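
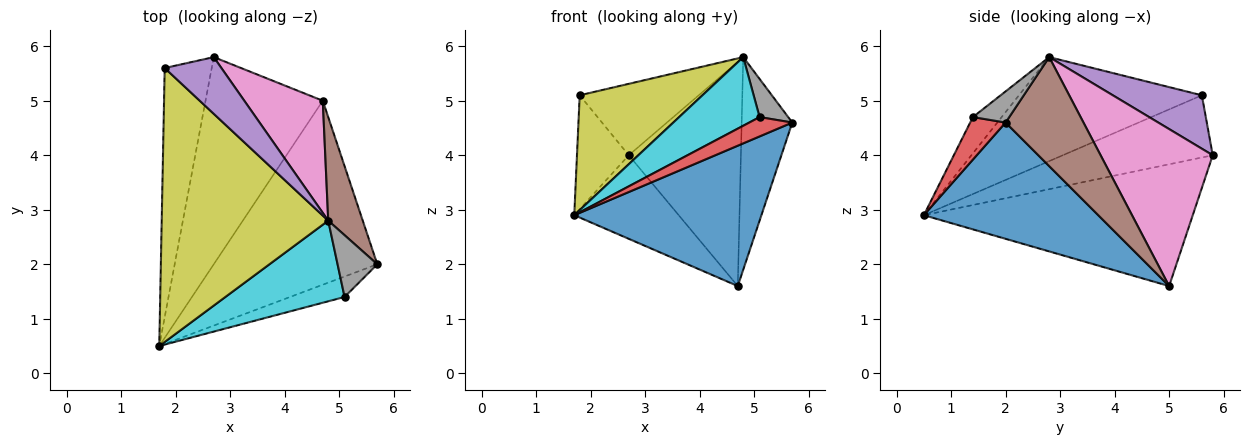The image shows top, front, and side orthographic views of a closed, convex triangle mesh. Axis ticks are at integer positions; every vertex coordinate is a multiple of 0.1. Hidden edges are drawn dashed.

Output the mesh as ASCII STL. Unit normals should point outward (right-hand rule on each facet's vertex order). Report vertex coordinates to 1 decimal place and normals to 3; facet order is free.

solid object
 facet normal 0.492 -0.528 -0.692
  outer loop
   vertex 4.7 5.0 1.6
   vertex 5.7 2.0 4.6
   vertex 1.7 0.5 2.9
  endloop
 endfacet
 facet normal -0.694 0.270 -0.668
  outer loop
   vertex 4.7 5.0 1.6
   vertex 1.7 0.5 2.9
   vertex 2.7 5.8 4.0
  endloop
 endfacet
 facet normal -0.769 0.266 -0.581
  outer loop
   vertex 1.8 5.6 5.1
   vertex 2.7 5.8 4.0
   vertex 1.7 0.5 2.9
  endloop
 endfacet
 facet normal 0.493 -0.598 -0.632
  outer loop
   vertex 5.1 1.4 4.7
   vertex 1.7 0.5 2.9
   vertex 5.7 2.0 4.6
  endloop
 endfacet
 facet normal 0.506 0.676 0.536
  outer loop
   vertex 4.8 2.8 5.8
   vertex 2.7 5.8 4.0
   vertex 1.8 5.6 5.1
  endloop
 endfacet
 facet normal 0.810 0.527 0.257
  outer loop
   vertex 4.8 2.8 5.8
   vertex 5.7 2.0 4.6
   vertex 4.7 5.0 1.6
  endloop
 endfacet
 facet normal 0.667 0.667 0.333
  outer loop
   vertex 4.8 2.8 5.8
   vertex 4.7 5.0 1.6
   vertex 2.7 5.8 4.0
  endloop
 endfacet
 facet normal 0.555 -0.437 0.708
  outer loop
   vertex 4.8 2.8 5.8
   vertex 5.1 1.4 4.7
   vertex 5.7 2.0 4.6
  endloop
 endfacet
 facet normal -0.499 -0.335 0.799
  outer loop
   vertex 4.8 2.8 5.8
   vertex 1.8 5.6 5.1
   vertex 1.7 0.5 2.9
  endloop
 endfacet
 facet normal -0.226 -0.631 0.742
  outer loop
   vertex 4.8 2.8 5.8
   vertex 1.7 0.5 2.9
   vertex 5.1 1.4 4.7
  endloop
 endfacet
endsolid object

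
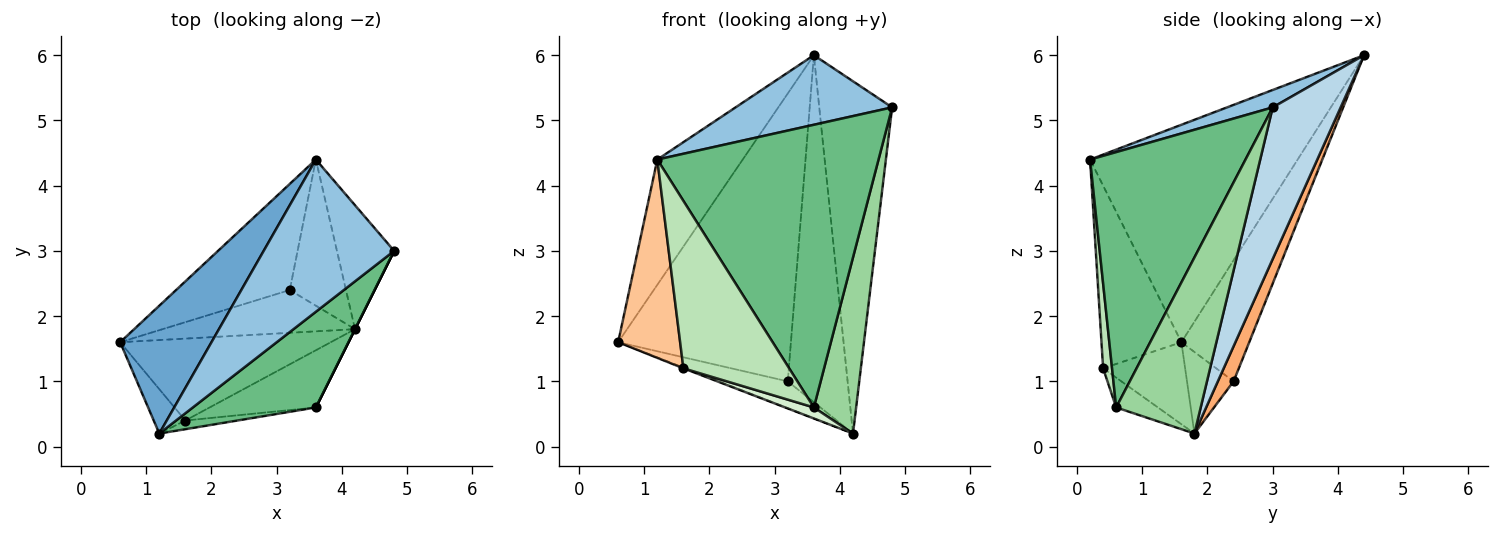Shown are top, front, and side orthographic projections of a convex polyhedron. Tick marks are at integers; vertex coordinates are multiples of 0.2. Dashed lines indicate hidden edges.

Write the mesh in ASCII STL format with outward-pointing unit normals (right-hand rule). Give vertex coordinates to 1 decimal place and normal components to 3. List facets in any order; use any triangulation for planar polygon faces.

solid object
 facet normal -0.862 0.355 0.362
  outer loop
   vertex 1.2 0.2 4.4
   vertex 3.6 4.4 6.0
   vertex 0.6 1.6 1.6
  endloop
 endfacet
 facet normal 0.120 -0.413 0.903
  outer loop
   vertex 1.2 0.2 4.4
   vertex 4.8 3.0 5.2
   vertex 3.6 4.4 6.0
  endloop
 endfacet
 facet normal 0.660 0.708 -0.249
  outer loop
   vertex 4.2 1.8 0.2
   vertex 3.6 4.4 6.0
   vertex 4.8 3.0 5.2
  endloop
 endfacet
 facet normal -0.346 0.880 -0.325
  outer loop
   vertex 3.2 2.4 1.0
   vertex 0.6 1.6 1.6
   vertex 3.6 4.4 6.0
  endloop
 endfacet
 facet normal -0.338 0.500 -0.797
  outer loop
   vertex 3.2 2.4 1.0
   vertex 4.2 1.8 0.2
   vertex 0.6 1.6 1.6
  endloop
 endfacet
 facet normal 0.236 0.896 -0.377
  outer loop
   vertex 3.2 2.4 1.0
   vertex 3.6 4.4 6.0
   vertex 4.2 1.8 0.2
  endloop
 endfacet
 facet normal -0.783 -0.607 -0.136
  outer loop
   vertex 1.6 0.4 1.2
   vertex 1.2 0.2 4.4
   vertex 0.6 1.6 1.6
  endloop
 endfacet
 facet normal -0.363 0.008 -0.932
  outer loop
   vertex 1.6 0.4 1.2
   vertex 0.6 1.6 1.6
   vertex 4.2 1.8 0.2
  endloop
 endfacet
 facet normal 0.554 -0.789 0.267
  outer loop
   vertex 3.6 0.6 0.6
   vertex 4.8 3.0 5.2
   vertex 1.2 0.2 4.4
  endloop
 endfacet
 facet normal 0.894 -0.447 0.000
  outer loop
   vertex 3.6 0.6 0.6
   vertex 4.2 1.8 0.2
   vertex 4.8 3.0 5.2
  endloop
 endfacet
 facet normal 0.084 -0.995 -0.052
  outer loop
   vertex 3.6 0.6 0.6
   vertex 1.2 0.2 4.4
   vertex 1.6 0.4 1.2
  endloop
 endfacet
 facet normal -0.266 -0.183 -0.947
  outer loop
   vertex 3.6 0.6 0.6
   vertex 1.6 0.4 1.2
   vertex 4.2 1.8 0.2
  endloop
 endfacet
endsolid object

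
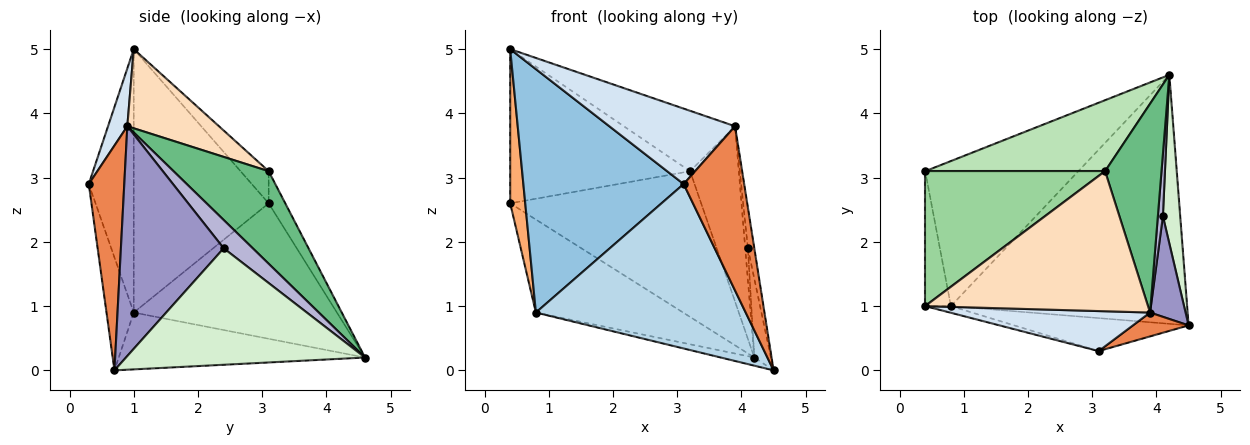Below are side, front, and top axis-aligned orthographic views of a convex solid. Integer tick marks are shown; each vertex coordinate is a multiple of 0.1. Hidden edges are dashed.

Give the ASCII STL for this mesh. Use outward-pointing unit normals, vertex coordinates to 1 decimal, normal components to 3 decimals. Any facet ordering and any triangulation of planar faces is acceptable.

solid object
 facet normal -0.234 0.032 -0.972
  outer loop
   vertex 0.8 1.0 0.9
   vertex 4.2 4.6 0.2
   vertex 4.5 0.7 0.0
  endloop
 endfacet
 facet normal -0.270 -0.962 -0.026
  outer loop
   vertex 0.8 1.0 0.9
   vertex 3.1 0.3 2.9
   vertex 0.4 1.0 5.0
  endloop
 endfacet
 facet normal -0.126 -0.973 -0.195
  outer loop
   vertex 0.8 1.0 0.9
   vertex 4.5 0.7 0.0
   vertex 3.1 0.3 2.9
  endloop
 endfacet
 facet normal 0.134 -0.875 0.464
  outer loop
   vertex 3.9 0.9 3.8
   vertex 0.4 1.0 5.0
   vertex 3.1 0.3 2.9
  endloop
 endfacet
 facet normal 0.502 -0.856 0.124
  outer loop
   vertex 3.9 0.9 3.8
   vertex 3.1 0.3 2.9
   vertex 4.5 0.7 0.0
  endloop
 endfacet
 facet normal -0.989 -0.110 -0.097
  outer loop
   vertex 0.4 3.1 2.6
   vertex 0.8 1.0 0.9
   vertex 0.4 1.0 5.0
  endloop
 endfacet
 facet normal -0.597 0.433 -0.675
  outer loop
   vertex 0.4 3.1 2.6
   vertex 4.2 4.6 0.2
   vertex 0.8 1.0 0.9
  endloop
 endfacet
 facet normal 0.310 0.376 0.873
  outer loop
   vertex 3.2 3.1 3.1
   vertex 0.4 1.0 5.0
   vertex 3.9 0.9 3.8
  endloop
 endfacet
 facet normal 0.782 0.401 0.477
  outer loop
   vertex 3.2 3.1 3.1
   vertex 3.9 0.9 3.8
   vertex 4.2 4.6 0.2
  endloop
 endfacet
 facet normal -0.117 0.747 0.654
  outer loop
   vertex 3.2 3.1 3.1
   vertex 0.4 3.1 2.6
   vertex 0.4 1.0 5.0
  endloop
 endfacet
 facet normal -0.078 0.896 0.437
  outer loop
   vertex 3.2 3.1 3.1
   vertex 4.2 4.6 0.2
   vertex 0.4 3.1 2.6
  endloop
 endfacet
 facet normal 0.987 0.068 0.147
  outer loop
   vertex 4.1 2.4 1.9
   vertex 4.5 0.7 0.0
   vertex 4.2 4.6 0.2
  endloop
 endfacet
 facet normal 0.986 0.062 0.152
  outer loop
   vertex 4.1 2.4 1.9
   vertex 3.9 0.9 3.8
   vertex 4.5 0.7 0.0
  endloop
 endfacet
 facet normal 0.981 0.090 0.174
  outer loop
   vertex 4.1 2.4 1.9
   vertex 4.2 4.6 0.2
   vertex 3.9 0.9 3.8
  endloop
 endfacet
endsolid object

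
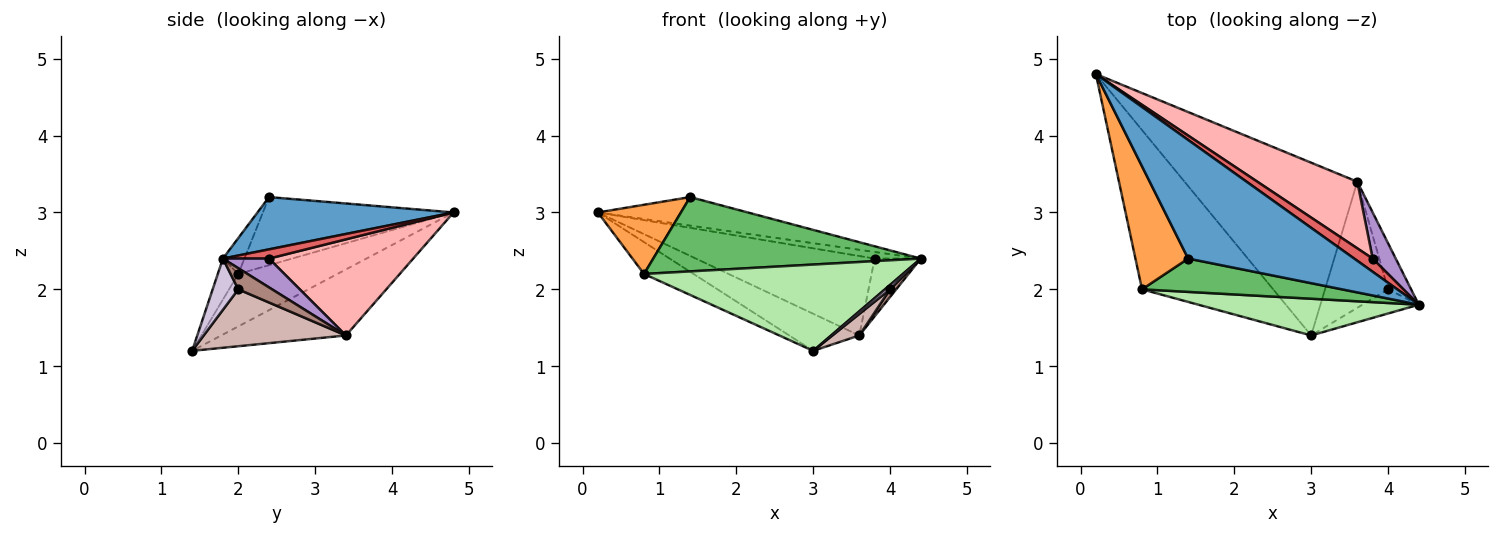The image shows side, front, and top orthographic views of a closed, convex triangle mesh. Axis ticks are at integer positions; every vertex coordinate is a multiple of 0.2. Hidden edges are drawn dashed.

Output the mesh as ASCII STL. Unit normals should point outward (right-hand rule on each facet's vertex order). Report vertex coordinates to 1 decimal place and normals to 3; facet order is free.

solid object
 facet normal 0.293 0.224 0.930
  outer loop
   vertex 1.4 2.4 3.2
   vertex 4.4 1.8 2.4
   vertex 0.2 4.8 3.0
  endloop
 endfacet
 facet normal -0.350 0.197 -0.916
  outer loop
   vertex 3.6 3.4 1.4
   vertex 3.0 1.4 1.2
   vertex 0.2 4.8 3.0
  endloop
 endfacet
 facet normal -0.748 -0.326 0.579
  outer loop
   vertex 0.8 2.0 2.2
   vertex 1.4 2.4 3.2
   vertex 0.2 4.8 3.0
  endloop
 endfacet
 facet normal -0.365 0.183 -0.913
  outer loop
   vertex 0.8 2.0 2.2
   vertex 0.2 4.8 3.0
   vertex 3.0 1.4 1.2
  endloop
 endfacet
 facet normal -0.073 -0.910 0.408
  outer loop
   vertex 0.8 2.0 2.2
   vertex 4.4 1.8 2.4
   vertex 1.4 2.4 3.2
  endloop
 endfacet
 facet normal -0.073 -0.918 0.391
  outer loop
   vertex 0.8 2.0 2.2
   vertex 3.0 1.4 1.2
   vertex 4.4 1.8 2.4
  endloop
 endfacet
 facet normal 0.408 0.408 0.816
  outer loop
   vertex 3.8 2.4 2.4
   vertex 0.2 4.8 3.0
   vertex 4.4 1.8 2.4
  endloop
 endfacet
 facet normal 0.526 0.652 0.547
  outer loop
   vertex 3.8 2.4 2.4
   vertex 3.6 3.4 1.4
   vertex 0.2 4.8 3.0
  endloop
 endfacet
 facet normal 0.615 0.615 0.492
  outer loop
   vertex 3.8 2.4 2.4
   vertex 4.4 1.8 2.4
   vertex 3.6 3.4 1.4
  endloop
 endfacet
 facet normal 0.667 -0.133 -0.733
  outer loop
   vertex 4.0 2.0 2.0
   vertex 4.4 1.8 2.4
   vertex 3.0 1.4 1.2
  endloop
 endfacet
 facet normal 0.671 -0.122 -0.732
  outer loop
   vertex 4.0 2.0 2.0
   vertex 3.6 3.4 1.4
   vertex 4.4 1.8 2.4
  endloop
 endfacet
 facet normal 0.665 -0.126 -0.737
  outer loop
   vertex 4.0 2.0 2.0
   vertex 3.0 1.4 1.2
   vertex 3.6 3.4 1.4
  endloop
 endfacet
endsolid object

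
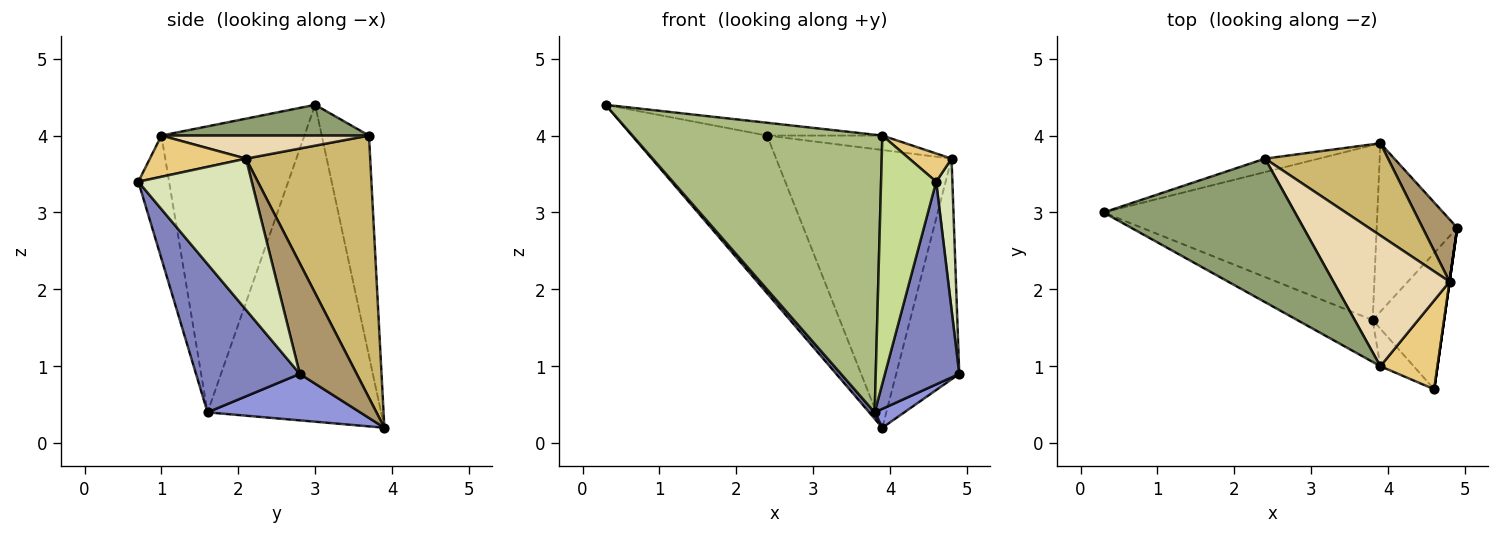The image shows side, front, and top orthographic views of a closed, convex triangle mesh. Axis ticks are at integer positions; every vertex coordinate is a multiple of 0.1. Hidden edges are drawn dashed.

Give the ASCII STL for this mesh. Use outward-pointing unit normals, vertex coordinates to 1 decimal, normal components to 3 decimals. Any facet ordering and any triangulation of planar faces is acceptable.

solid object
 facet normal -0.756 -0.024 -0.654
  outer loop
   vertex 3.8 1.6 0.4
   vertex 0.3 3.0 4.4
   vertex 3.9 3.9 0.2
  endloop
 endfacet
 facet normal 0.757 -0.542 -0.365
  outer loop
   vertex 3.8 1.6 0.4
   vertex 4.9 2.8 0.9
   vertex 4.6 0.7 3.4
  endloop
 endfacet
 facet normal 0.497 -0.097 -0.862
  outer loop
   vertex 3.8 1.6 0.4
   vertex 3.9 3.9 0.2
   vertex 4.9 2.8 0.9
  endloop
 endfacet
 facet normal -0.329 0.941 -0.080
  outer loop
   vertex 2.4 3.7 4.0
   vertex 3.9 3.9 0.2
   vertex 0.3 3.0 4.4
  endloop
 endfacet
 facet normal 0.158 0.088 0.984
  outer loop
   vertex 3.9 1.0 4.0
   vertex 2.4 3.7 4.0
   vertex 0.3 3.0 4.4
  endloop
 endfacet
 facet normal -0.493 -0.861 -0.130
  outer loop
   vertex 3.9 1.0 4.0
   vertex 0.3 3.0 4.4
   vertex 3.8 1.6 0.4
  endloop
 endfacet
 facet normal -0.483 -0.866 -0.131
  outer loop
   vertex 3.9 1.0 4.0
   vertex 3.8 1.6 0.4
   vertex 4.6 0.7 3.4
  endloop
 endfacet
 facet normal 0.990 -0.141 0.000
  outer loop
   vertex 4.8 2.1 3.7
   vertex 4.6 0.7 3.4
   vertex 4.9 2.8 0.9
  endloop
 endfacet
 facet normal 0.656 0.727 0.205
  outer loop
   vertex 4.8 2.1 3.7
   vertex 4.9 2.8 0.9
   vertex 3.9 3.9 0.2
  endloop
 endfacet
 facet normal 0.558 0.788 0.262
  outer loop
   vertex 4.8 2.1 3.7
   vertex 3.9 3.9 0.2
   vertex 2.4 3.7 4.0
  endloop
 endfacet
 facet normal 0.566 -0.249 0.785
  outer loop
   vertex 4.8 2.1 3.7
   vertex 3.9 1.0 4.0
   vertex 4.6 0.7 3.4
  endloop
 endfacet
 facet normal 0.194 0.108 0.975
  outer loop
   vertex 4.8 2.1 3.7
   vertex 2.4 3.7 4.0
   vertex 3.9 1.0 4.0
  endloop
 endfacet
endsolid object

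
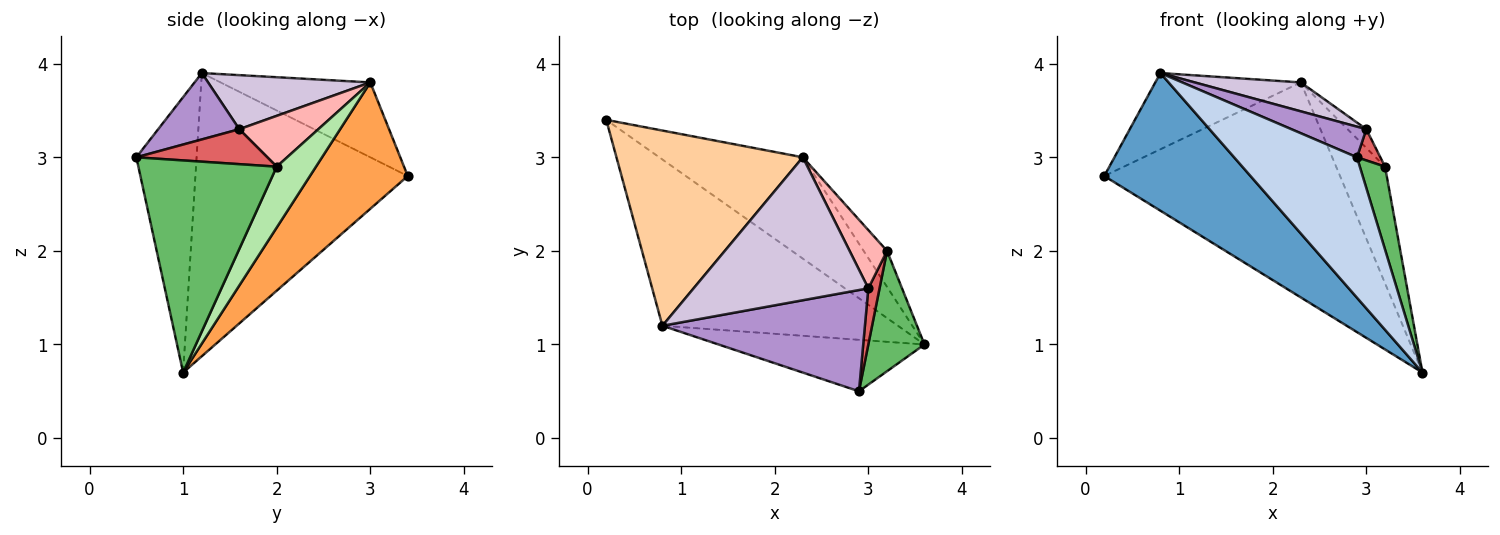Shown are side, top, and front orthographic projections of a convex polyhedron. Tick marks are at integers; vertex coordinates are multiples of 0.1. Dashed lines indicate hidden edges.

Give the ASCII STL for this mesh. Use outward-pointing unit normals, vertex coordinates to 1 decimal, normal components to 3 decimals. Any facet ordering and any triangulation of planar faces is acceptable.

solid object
 facet normal -0.679 -0.468 -0.565
  outer loop
   vertex 0.8 1.2 3.9
   vertex 0.2 3.4 2.8
   vertex 3.6 1.0 0.7
  endloop
 endfacet
 facet normal -0.418 -0.853 -0.313
  outer loop
   vertex 2.9 0.5 3.0
   vertex 0.8 1.2 3.9
   vertex 3.6 1.0 0.7
  endloop
 endfacet
 facet normal 0.351 0.847 -0.399
  outer loop
   vertex 2.3 3.0 3.8
   vertex 3.6 1.0 0.7
   vertex 0.2 3.4 2.8
  endloop
 endfacet
 facet normal -0.351 0.341 0.872
  outer loop
   vertex 2.3 3.0 3.8
   vertex 0.2 3.4 2.8
   vertex 0.8 1.2 3.9
  endloop
 endfacet
 facet normal 0.952 -0.174 0.252
  outer loop
   vertex 3.2 2.0 2.9
   vertex 2.9 0.5 3.0
   vertex 3.6 1.0 0.7
  endloop
 endfacet
 facet normal 0.608 0.758 -0.234
  outer loop
   vertex 3.2 2.0 2.9
   vertex 3.6 1.0 0.7
   vertex 2.3 3.0 3.8
  endloop
 endfacet
 facet normal 0.939 -0.168 0.302
  outer loop
   vertex 3.0 1.6 3.3
   vertex 2.9 0.5 3.0
   vertex 3.2 2.0 2.9
  endloop
 endfacet
 facet normal 0.791 0.187 0.583
  outer loop
   vertex 3.0 1.6 3.3
   vertex 3.2 2.0 2.9
   vertex 2.3 3.0 3.8
  endloop
 endfacet
 facet normal 0.299 -0.276 0.913
  outer loop
   vertex 3.0 1.6 3.3
   vertex 0.8 1.2 3.9
   vertex 2.9 0.5 3.0
  endloop
 endfacet
 facet normal 0.290 -0.190 0.938
  outer loop
   vertex 3.0 1.6 3.3
   vertex 2.3 3.0 3.8
   vertex 0.8 1.2 3.9
  endloop
 endfacet
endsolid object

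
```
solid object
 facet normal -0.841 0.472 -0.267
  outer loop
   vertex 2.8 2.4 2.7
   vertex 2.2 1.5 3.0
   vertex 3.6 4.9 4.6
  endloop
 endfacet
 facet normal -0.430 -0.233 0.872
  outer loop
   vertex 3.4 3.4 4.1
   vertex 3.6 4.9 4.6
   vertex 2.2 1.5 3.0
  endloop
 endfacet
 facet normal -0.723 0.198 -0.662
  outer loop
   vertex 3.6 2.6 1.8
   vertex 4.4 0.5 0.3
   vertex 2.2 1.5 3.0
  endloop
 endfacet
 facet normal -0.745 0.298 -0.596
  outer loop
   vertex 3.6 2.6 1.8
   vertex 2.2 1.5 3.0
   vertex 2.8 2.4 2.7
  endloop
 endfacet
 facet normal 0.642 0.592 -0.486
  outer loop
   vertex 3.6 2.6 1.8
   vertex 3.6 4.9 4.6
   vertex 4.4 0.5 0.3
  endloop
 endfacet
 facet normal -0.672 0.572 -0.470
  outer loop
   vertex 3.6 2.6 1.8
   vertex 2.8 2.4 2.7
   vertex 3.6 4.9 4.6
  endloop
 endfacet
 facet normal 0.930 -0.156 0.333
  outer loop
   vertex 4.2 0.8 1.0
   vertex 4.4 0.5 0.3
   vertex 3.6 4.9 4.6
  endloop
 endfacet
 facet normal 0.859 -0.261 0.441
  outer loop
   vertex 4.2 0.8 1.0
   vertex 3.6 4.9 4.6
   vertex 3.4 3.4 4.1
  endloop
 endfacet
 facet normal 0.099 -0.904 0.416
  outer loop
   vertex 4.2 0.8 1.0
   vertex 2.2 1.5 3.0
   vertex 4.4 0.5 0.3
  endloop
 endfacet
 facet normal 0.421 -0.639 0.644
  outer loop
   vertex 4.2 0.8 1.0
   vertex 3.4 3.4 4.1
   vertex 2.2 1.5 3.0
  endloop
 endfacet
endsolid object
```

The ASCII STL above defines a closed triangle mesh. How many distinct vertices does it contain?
7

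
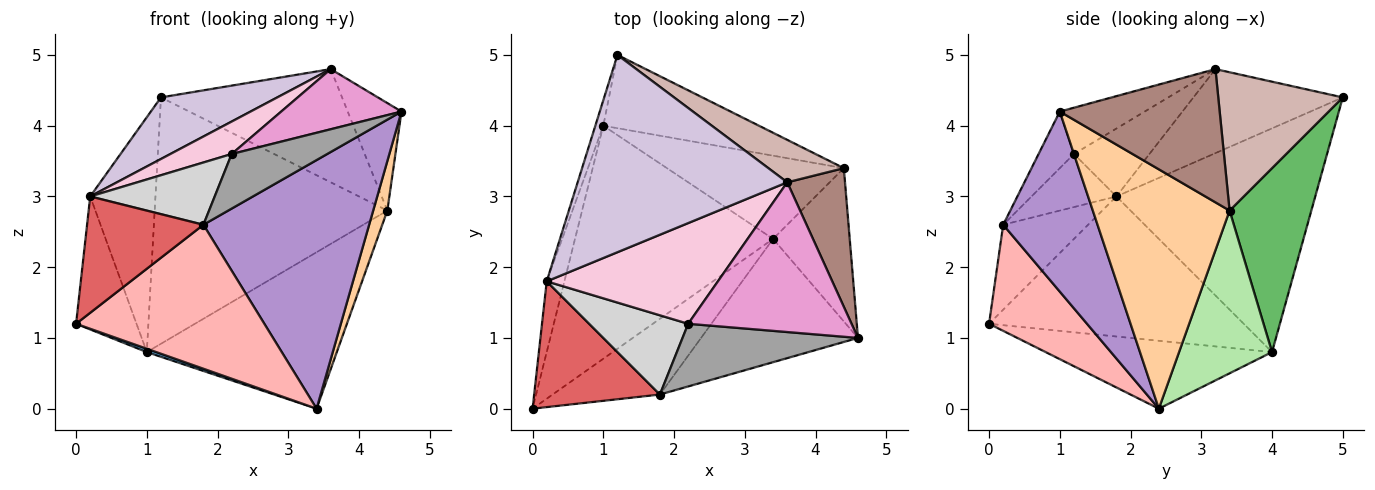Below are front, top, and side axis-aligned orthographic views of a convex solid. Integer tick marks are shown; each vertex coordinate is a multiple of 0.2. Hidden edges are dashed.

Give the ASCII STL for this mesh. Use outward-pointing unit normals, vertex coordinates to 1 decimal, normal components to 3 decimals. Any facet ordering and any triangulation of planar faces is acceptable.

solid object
 facet normal -0.324 -0.014 -0.946
  outer loop
   vertex 1.0 4.0 0.8
   vertex 3.4 2.4 0.0
   vertex 0.0 0.0 1.2
  endloop
 endfacet
 facet normal -0.966 0.229 -0.122
  outer loop
   vertex 0.2 1.8 3.0
   vertex 1.0 4.0 0.8
   vertex 0.0 0.0 1.2
  endloop
 endfacet
 facet normal -0.950 0.312 -0.034
  outer loop
   vertex 0.2 1.8 3.0
   vertex 1.2 5.0 4.4
   vertex 1.0 4.0 0.8
  endloop
 endfacet
 facet normal 0.948 -0.098 -0.303
  outer loop
   vertex 4.4 3.4 2.8
   vertex 4.6 1.0 4.2
   vertex 3.4 2.4 0.0
  endloop
 endfacet
 facet normal 0.319 0.908 -0.270
  outer loop
   vertex 4.4 3.4 2.8
   vertex 1.0 4.0 0.8
   vertex 1.2 5.0 4.4
  endloop
 endfacet
 facet normal 0.397 0.810 -0.431
  outer loop
   vertex 4.4 3.4 2.8
   vertex 3.4 2.4 0.0
   vertex 1.0 4.0 0.8
  endloop
 endfacet
 facet normal -0.444 -0.608 0.658
  outer loop
   vertex 1.8 0.2 2.6
   vertex 0.2 1.8 3.0
   vertex 0.0 0.0 1.2
  endloop
 endfacet
 facet normal 0.418 -0.804 -0.423
  outer loop
   vertex 1.8 0.2 2.6
   vertex 0.0 0.0 1.2
   vertex 3.4 2.4 0.0
  endloop
 endfacet
 facet normal 0.454 -0.798 -0.396
  outer loop
   vertex 1.8 0.2 2.6
   vertex 3.4 2.4 0.0
   vertex 4.6 1.0 4.2
  endloop
 endfacet
 facet normal -0.357 -0.278 0.892
  outer loop
   vertex 3.6 3.2 4.8
   vertex 1.2 5.0 4.4
   vertex 0.2 1.8 3.0
  endloop
 endfacet
 facet normal 0.877 0.295 0.380
  outer loop
   vertex 3.6 3.2 4.8
   vertex 4.6 1.0 4.2
   vertex 4.4 3.4 2.8
  endloop
 endfacet
 facet normal 0.541 0.787 0.295
  outer loop
   vertex 3.6 3.2 4.8
   vertex 4.4 3.4 2.8
   vertex 1.2 5.0 4.4
  endloop
 endfacet
 facet normal -0.254 -0.360 0.897
  outer loop
   vertex 2.2 1.2 3.6
   vertex 4.6 1.0 4.2
   vertex 3.6 3.2 4.8
  endloop
 endfacet
 facet normal -0.353 -0.287 0.890
  outer loop
   vertex 2.2 1.2 3.6
   vertex 3.6 3.2 4.8
   vertex 0.2 1.8 3.0
  endloop
 endfacet
 facet normal -0.236 -0.638 0.733
  outer loop
   vertex 2.2 1.2 3.6
   vertex 1.8 0.2 2.6
   vertex 4.6 1.0 4.2
  endloop
 endfacet
 facet normal -0.388 -0.569 0.725
  outer loop
   vertex 2.2 1.2 3.6
   vertex 0.2 1.8 3.0
   vertex 1.8 0.2 2.6
  endloop
 endfacet
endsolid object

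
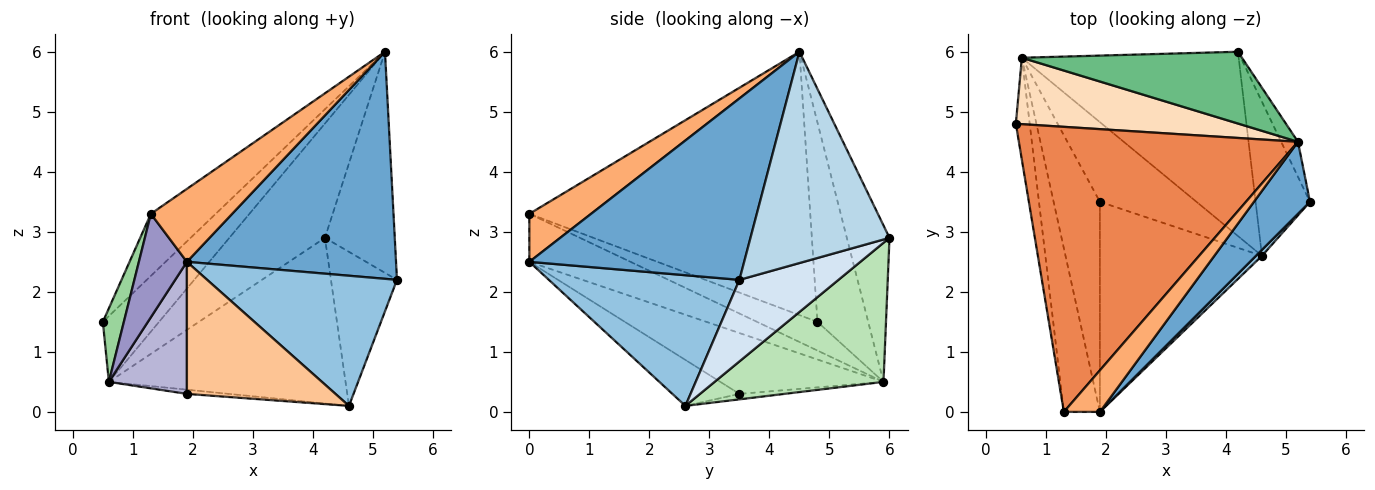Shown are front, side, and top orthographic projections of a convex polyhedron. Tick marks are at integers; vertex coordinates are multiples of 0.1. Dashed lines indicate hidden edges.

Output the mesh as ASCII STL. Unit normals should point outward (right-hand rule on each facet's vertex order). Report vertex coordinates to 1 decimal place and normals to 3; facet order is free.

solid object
 facet normal 0.700 -0.681 0.216
  outer loop
   vertex 5.2 4.5 6.0
   vertex 1.9 0.0 2.5
   vertex 5.4 3.5 2.2
  endloop
 endfacet
 facet normal 0.708 -0.705 0.033
  outer loop
   vertex 4.6 2.6 0.1
   vertex 5.4 3.5 2.2
   vertex 1.9 0.0 2.5
  endloop
 endfacet
 facet normal 0.891 0.448 -0.071
  outer loop
   vertex 4.2 6.0 2.9
   vertex 5.2 4.5 6.0
   vertex 5.4 3.5 2.2
  endloop
 endfacet
 facet normal 0.728 0.485 -0.485
  outer loop
   vertex 4.2 6.0 2.9
   vertex 5.4 3.5 2.2
   vertex 4.6 2.6 0.1
  endloop
 endfacet
 facet normal -0.678 0.156 0.718
  outer loop
   vertex 1.3 0.0 3.3
   vertex 5.2 4.5 6.0
   vertex 0.5 4.8 1.5
  endloop
 endfacet
 facet normal 0.551 -0.725 0.413
  outer loop
   vertex 1.3 0.0 3.3
   vertex 1.9 0.0 2.5
   vertex 5.2 4.5 6.0
  endloop
 endfacet
 facet normal -0.233 -0.517 -0.823
  outer loop
   vertex 1.9 3.5 0.3
   vertex 4.6 2.6 0.1
   vertex 1.9 0.0 2.5
  endloop
 endfacet
 facet normal -0.536 0.594 0.600
  outer loop
   vertex 0.6 5.9 0.5
   vertex 0.5 4.8 1.5
   vertex 5.2 4.5 6.0
  endloop
 endfacet
 facet normal -0.354 0.792 0.497
  outer loop
   vertex 0.6 5.9 0.5
   vertex 5.2 4.5 6.0
   vertex 4.2 6.0 2.9
  endloop
 endfacet
 facet normal -0.860 -0.299 -0.415
  outer loop
   vertex 0.6 5.9 0.5
   vertex 1.3 0.0 3.3
   vertex 0.5 4.8 1.5
  endloop
 endfacet
 facet normal 0.431 0.603 -0.671
  outer loop
   vertex 0.6 5.9 0.5
   vertex 4.2 6.0 2.9
   vertex 4.6 2.6 0.1
  endloop
 endfacet
 facet normal -0.056 0.053 -0.997
  outer loop
   vertex 0.6 5.9 0.5
   vertex 4.6 2.6 0.1
   vertex 1.9 3.5 0.3
  endloop
 endfacet
 facet normal -0.748 -0.355 -0.561
  outer loop
   vertex 0.6 5.9 0.5
   vertex 1.9 0.0 2.5
   vertex 1.3 0.0 3.3
  endloop
 endfacet
 facet normal -0.744 -0.356 -0.566
  outer loop
   vertex 0.6 5.9 0.5
   vertex 1.9 3.5 0.3
   vertex 1.9 0.0 2.5
  endloop
 endfacet
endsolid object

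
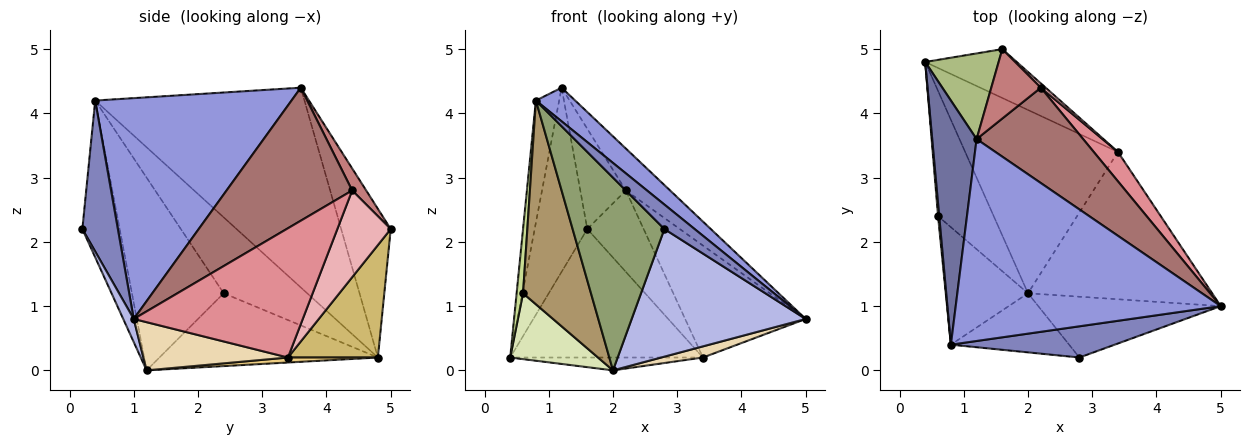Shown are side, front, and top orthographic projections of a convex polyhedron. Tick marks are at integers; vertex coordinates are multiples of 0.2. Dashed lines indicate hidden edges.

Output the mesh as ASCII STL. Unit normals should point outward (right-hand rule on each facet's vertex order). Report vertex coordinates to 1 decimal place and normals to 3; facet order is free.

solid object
 facet normal -0.970 0.108 0.216
  outer loop
   vertex 0.8 0.4 4.2
   vertex 1.2 3.6 4.4
   vertex 0.4 4.8 0.2
  endloop
 endfacet
 facet normal 0.587 -0.500 0.637
  outer loop
   vertex 0.8 0.4 4.2
   vertex 2.8 0.2 2.2
   vertex 5.0 1.0 0.8
  endloop
 endfacet
 facet normal 0.635 -0.127 0.762
  outer loop
   vertex 0.8 0.4 4.2
   vertex 5.0 1.0 0.8
   vertex 1.2 3.6 4.4
  endloop
 endfacet
 facet normal 0.054 -0.901 -0.430
  outer loop
   vertex 2.0 1.2 0.0
   vertex 5.0 1.0 0.8
   vertex 2.8 0.2 2.2
  endloop
 endfacet
 facet normal -0.362 -0.891 -0.273
  outer loop
   vertex 2.0 1.2 0.0
   vertex 2.8 0.2 2.2
   vertex 0.8 0.4 4.2
  endloop
 endfacet
 facet normal -0.649 0.690 0.321
  outer loop
   vertex 1.6 5.0 2.2
   vertex 0.4 4.8 0.2
   vertex 1.2 3.6 4.4
  endloop
 endfacet
 facet normal -0.997 -0.077 0.015
  outer loop
   vertex 0.6 2.4 1.2
   vertex 0.8 0.4 4.2
   vertex 0.4 4.8 0.2
  endloop
 endfacet
 facet normal -0.757 -0.304 -0.579
  outer loop
   vertex 0.6 2.4 1.2
   vertex 0.4 4.8 0.2
   vertex 2.0 1.2 0.0
  endloop
 endfacet
 facet normal -0.760 -0.563 -0.324
  outer loop
   vertex 0.6 2.4 1.2
   vertex 2.0 1.2 0.0
   vertex 0.8 0.4 4.2
  endloop
 endfacet
 facet normal 0.400 0.857 -0.326
  outer loop
   vertex 3.4 3.4 0.2
   vertex 0.4 4.8 0.2
   vertex 1.6 5.0 2.2
  endloop
 endfacet
 facet normal 0.033 0.070 -0.997
  outer loop
   vertex 3.4 3.4 0.2
   vertex 2.0 1.2 0.0
   vertex 0.4 4.8 0.2
  endloop
 endfacet
 facet normal 0.252 -0.073 -0.965
  outer loop
   vertex 3.4 3.4 0.2
   vertex 5.0 1.0 0.8
   vertex 2.0 1.2 0.0
  endloop
 endfacet
 facet normal 0.753 0.265 0.603
  outer loop
   vertex 2.2 4.4 2.8
   vertex 1.2 3.6 4.4
   vertex 5.0 1.0 0.8
  endloop
 endfacet
 facet normal 0.245 0.797 0.552
  outer loop
   vertex 2.2 4.4 2.8
   vertex 1.6 5.0 2.2
   vertex 1.2 3.6 4.4
  endloop
 endfacet
 facet normal 0.805 0.574 0.151
  outer loop
   vertex 2.2 4.4 2.8
   vertex 5.0 1.0 0.8
   vertex 3.4 3.4 0.2
  endloop
 endfacet
 facet normal 0.687 0.725 0.038
  outer loop
   vertex 2.2 4.4 2.8
   vertex 3.4 3.4 0.2
   vertex 1.6 5.0 2.2
  endloop
 endfacet
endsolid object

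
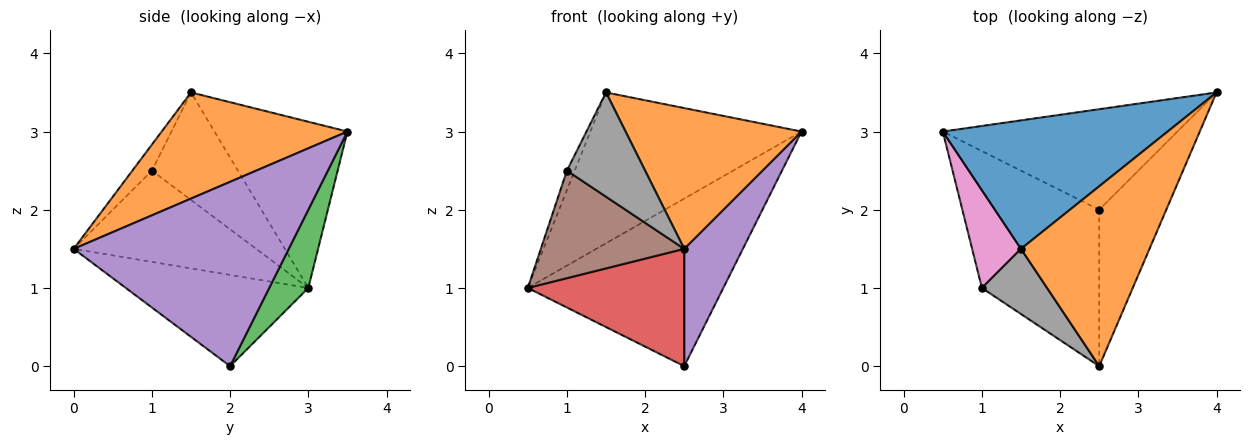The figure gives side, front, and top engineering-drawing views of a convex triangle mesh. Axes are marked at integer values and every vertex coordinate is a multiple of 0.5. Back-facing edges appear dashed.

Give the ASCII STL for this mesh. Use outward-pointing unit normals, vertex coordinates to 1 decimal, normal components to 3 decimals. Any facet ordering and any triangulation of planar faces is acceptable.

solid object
 facet normal -0.432 0.686 0.585
  outer loop
   vertex 1.5 1.5 3.5
   vertex 4.0 3.5 3.0
   vertex 0.5 3.0 1.0
  endloop
 endfacet
 facet normal 0.545 -0.517 0.660
  outer loop
   vertex 1.5 1.5 3.5
   vertex 2.5 0.0 1.5
   vertex 4.0 3.5 3.0
  endloop
 endfacet
 facet normal 0.169 0.845 -0.507
  outer loop
   vertex 2.5 2.0 0.0
   vertex 0.5 3.0 1.0
   vertex 4.0 3.5 3.0
  endloop
 endfacet
 facet normal -0.573 -0.492 -0.655
  outer loop
   vertex 2.5 2.0 0.0
   vertex 2.5 0.0 1.5
   vertex 0.5 3.0 1.0
  endloop
 endfacet
 facet normal 0.910 -0.248 -0.331
  outer loop
   vertex 2.5 2.0 0.0
   vertex 4.0 3.5 3.0
   vertex 2.5 0.0 1.5
  endloop
 endfacet
 facet normal -0.686 -0.539 -0.490
  outer loop
   vertex 1.0 1.0 2.5
   vertex 0.5 3.0 1.0
   vertex 2.5 0.0 1.5
  endloop
 endfacet
 facet normal -0.907 0.082 0.412
  outer loop
   vertex 1.0 1.0 2.5
   vertex 1.5 1.5 3.5
   vertex 0.5 3.0 1.0
  endloop
 endfacet
 facet normal -0.207 -0.830 0.518
  outer loop
   vertex 1.0 1.0 2.5
   vertex 2.5 0.0 1.5
   vertex 1.5 1.5 3.5
  endloop
 endfacet
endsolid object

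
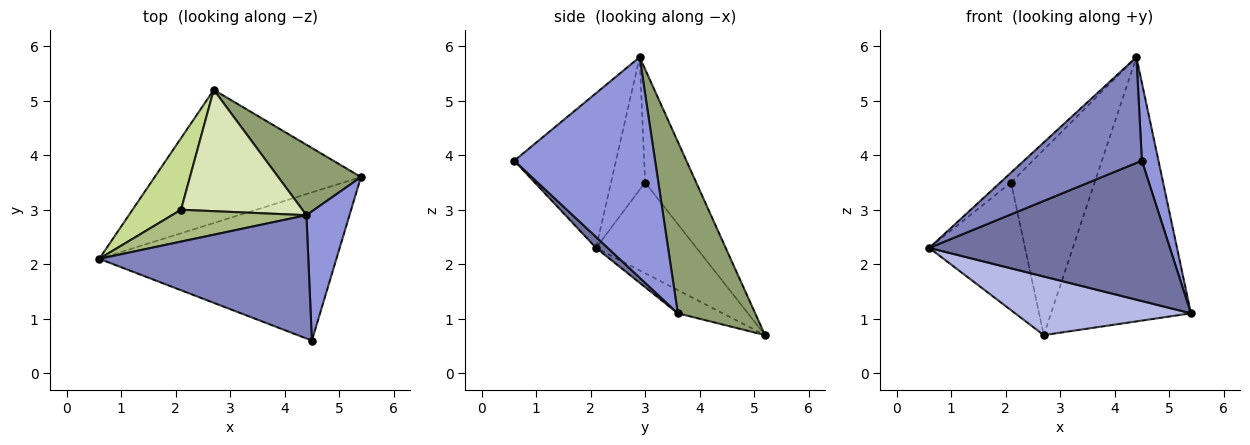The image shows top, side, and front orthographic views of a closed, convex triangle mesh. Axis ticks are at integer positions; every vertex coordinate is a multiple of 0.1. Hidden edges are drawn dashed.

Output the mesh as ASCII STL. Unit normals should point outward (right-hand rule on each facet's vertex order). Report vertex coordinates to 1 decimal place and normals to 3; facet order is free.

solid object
 facet normal 0.033 -0.687 -0.726
  outer loop
   vertex 4.5 0.6 3.9
   vertex 0.6 2.1 2.3
   vertex 5.4 3.6 1.1
  endloop
 endfacet
 facet normal -0.490 -0.568 0.662
  outer loop
   vertex 4.4 2.9 5.8
   vertex 0.6 2.1 2.3
   vertex 4.5 0.6 3.9
  endloop
 endfacet
 facet normal 0.975 -0.115 0.190
  outer loop
   vertex 4.4 2.9 5.8
   vertex 4.5 0.6 3.9
   vertex 5.4 3.6 1.1
  endloop
 endfacet
 facet normal -0.102 -0.401 -0.911
  outer loop
   vertex 2.7 5.2 0.7
   vertex 5.4 3.6 1.1
   vertex 0.6 2.1 2.3
  endloop
 endfacet
 facet normal 0.471 0.852 0.227
  outer loop
   vertex 2.7 5.2 0.7
   vertex 4.4 2.9 5.8
   vertex 5.4 3.6 1.1
  endloop
 endfacet
 facet normal -0.686 0.216 0.695
  outer loop
   vertex 2.1 3.0 3.5
   vertex 0.6 2.1 2.3
   vertex 4.4 2.9 5.8
  endloop
 endfacet
 facet normal -0.675 0.644 0.361
  outer loop
   vertex 2.1 3.0 3.5
   vertex 2.7 5.2 0.7
   vertex 0.6 2.1 2.3
  endloop
 endfacet
 facet normal -0.455 0.745 0.488
  outer loop
   vertex 2.1 3.0 3.5
   vertex 4.4 2.9 5.8
   vertex 2.7 5.2 0.7
  endloop
 endfacet
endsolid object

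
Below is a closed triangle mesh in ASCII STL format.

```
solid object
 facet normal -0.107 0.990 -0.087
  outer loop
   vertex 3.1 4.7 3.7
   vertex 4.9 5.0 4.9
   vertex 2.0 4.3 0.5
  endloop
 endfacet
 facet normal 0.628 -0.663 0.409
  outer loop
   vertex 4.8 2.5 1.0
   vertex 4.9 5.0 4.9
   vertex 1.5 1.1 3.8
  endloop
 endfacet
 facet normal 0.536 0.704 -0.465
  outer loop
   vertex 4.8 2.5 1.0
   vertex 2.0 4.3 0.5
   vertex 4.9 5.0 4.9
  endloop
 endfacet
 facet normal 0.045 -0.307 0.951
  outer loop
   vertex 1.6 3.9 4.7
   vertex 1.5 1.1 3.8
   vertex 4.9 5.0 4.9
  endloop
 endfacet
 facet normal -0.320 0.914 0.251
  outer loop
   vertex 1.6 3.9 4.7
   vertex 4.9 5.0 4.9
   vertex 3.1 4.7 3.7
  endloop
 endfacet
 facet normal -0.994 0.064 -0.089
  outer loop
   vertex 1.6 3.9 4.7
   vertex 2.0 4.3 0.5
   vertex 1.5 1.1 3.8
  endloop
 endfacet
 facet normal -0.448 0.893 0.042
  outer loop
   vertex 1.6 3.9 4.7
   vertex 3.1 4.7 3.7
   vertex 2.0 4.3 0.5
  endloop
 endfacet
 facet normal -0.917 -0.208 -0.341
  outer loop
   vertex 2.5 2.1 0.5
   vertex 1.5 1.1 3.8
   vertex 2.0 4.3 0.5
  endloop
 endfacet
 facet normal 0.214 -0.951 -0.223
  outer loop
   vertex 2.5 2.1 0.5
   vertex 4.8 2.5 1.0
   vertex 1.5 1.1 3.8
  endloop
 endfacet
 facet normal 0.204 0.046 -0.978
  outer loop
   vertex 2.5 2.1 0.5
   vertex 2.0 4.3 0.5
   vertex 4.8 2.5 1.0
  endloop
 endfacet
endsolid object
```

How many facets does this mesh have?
10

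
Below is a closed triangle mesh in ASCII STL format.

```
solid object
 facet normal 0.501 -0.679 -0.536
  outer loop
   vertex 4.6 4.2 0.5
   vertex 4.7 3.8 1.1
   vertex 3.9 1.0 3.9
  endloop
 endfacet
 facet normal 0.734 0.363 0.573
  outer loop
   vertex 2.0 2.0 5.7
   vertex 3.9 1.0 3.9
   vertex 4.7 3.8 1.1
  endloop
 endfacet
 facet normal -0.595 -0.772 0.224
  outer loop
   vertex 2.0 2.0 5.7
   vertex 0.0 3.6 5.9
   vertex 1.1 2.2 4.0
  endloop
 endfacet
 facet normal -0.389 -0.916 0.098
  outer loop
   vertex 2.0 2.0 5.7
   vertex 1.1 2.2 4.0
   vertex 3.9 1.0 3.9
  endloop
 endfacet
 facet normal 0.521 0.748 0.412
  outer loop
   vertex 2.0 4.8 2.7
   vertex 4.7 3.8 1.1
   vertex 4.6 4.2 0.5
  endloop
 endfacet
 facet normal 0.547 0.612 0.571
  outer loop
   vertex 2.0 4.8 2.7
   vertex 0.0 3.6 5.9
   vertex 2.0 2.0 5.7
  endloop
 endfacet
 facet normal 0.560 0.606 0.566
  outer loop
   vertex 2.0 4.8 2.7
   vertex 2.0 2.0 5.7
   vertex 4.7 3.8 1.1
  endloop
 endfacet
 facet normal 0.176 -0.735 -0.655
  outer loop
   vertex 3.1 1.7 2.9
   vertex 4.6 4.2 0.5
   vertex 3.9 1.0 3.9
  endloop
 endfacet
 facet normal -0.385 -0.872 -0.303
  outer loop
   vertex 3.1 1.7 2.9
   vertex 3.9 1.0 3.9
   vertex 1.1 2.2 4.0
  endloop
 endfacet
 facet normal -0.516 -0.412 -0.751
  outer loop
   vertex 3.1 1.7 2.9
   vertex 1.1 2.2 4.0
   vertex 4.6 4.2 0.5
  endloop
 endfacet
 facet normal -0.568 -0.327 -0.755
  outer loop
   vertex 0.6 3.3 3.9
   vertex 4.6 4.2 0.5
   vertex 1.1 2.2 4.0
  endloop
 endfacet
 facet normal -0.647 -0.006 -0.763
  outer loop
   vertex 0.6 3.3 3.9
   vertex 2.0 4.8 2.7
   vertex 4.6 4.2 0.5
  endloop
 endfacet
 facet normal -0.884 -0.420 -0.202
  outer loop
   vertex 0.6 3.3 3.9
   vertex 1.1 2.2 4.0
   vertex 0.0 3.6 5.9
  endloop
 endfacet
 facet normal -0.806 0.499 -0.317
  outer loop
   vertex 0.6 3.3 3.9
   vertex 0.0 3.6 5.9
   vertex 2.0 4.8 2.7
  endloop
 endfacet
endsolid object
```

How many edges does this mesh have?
21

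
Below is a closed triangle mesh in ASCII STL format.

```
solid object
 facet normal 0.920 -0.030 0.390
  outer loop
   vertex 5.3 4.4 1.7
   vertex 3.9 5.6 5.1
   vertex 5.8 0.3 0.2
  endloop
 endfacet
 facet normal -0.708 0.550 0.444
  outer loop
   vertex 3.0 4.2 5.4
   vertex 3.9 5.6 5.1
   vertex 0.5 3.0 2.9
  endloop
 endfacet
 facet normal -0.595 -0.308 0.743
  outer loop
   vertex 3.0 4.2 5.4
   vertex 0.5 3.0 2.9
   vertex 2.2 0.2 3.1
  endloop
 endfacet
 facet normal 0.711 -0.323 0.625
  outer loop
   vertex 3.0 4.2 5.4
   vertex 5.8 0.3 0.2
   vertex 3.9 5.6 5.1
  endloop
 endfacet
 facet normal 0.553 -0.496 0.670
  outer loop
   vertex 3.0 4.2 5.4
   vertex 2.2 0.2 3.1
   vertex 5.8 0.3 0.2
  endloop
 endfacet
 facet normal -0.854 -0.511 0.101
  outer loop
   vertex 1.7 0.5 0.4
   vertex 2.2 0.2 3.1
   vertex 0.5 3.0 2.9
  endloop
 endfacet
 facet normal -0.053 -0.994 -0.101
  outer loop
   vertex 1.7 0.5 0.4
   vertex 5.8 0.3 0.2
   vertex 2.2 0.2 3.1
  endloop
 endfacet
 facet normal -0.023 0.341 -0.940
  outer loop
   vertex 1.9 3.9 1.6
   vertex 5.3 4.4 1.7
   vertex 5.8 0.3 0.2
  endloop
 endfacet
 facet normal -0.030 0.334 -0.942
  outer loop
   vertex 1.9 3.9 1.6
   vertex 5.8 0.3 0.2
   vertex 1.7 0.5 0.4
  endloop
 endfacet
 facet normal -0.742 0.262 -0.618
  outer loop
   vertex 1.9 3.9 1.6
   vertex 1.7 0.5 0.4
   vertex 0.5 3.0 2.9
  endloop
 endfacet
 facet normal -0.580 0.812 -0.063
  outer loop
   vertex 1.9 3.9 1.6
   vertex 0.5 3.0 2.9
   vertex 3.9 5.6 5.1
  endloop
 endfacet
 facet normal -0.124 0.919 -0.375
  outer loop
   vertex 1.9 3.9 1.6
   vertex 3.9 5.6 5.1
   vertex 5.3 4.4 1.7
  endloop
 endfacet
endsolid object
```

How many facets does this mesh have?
12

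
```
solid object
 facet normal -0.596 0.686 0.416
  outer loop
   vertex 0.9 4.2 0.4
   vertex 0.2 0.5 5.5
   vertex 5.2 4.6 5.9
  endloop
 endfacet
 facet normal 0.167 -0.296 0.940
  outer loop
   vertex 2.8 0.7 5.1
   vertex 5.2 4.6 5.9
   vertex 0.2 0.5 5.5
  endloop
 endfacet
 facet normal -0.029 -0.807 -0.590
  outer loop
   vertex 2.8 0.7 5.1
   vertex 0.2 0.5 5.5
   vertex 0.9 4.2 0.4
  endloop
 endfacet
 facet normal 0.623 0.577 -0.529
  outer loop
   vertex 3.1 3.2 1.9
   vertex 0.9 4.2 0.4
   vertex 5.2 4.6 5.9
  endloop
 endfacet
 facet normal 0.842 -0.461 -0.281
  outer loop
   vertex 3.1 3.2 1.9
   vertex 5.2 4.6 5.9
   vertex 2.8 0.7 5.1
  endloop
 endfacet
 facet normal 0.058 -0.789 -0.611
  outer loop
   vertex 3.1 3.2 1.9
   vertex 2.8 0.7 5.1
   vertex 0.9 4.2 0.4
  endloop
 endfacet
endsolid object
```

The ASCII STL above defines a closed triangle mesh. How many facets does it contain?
6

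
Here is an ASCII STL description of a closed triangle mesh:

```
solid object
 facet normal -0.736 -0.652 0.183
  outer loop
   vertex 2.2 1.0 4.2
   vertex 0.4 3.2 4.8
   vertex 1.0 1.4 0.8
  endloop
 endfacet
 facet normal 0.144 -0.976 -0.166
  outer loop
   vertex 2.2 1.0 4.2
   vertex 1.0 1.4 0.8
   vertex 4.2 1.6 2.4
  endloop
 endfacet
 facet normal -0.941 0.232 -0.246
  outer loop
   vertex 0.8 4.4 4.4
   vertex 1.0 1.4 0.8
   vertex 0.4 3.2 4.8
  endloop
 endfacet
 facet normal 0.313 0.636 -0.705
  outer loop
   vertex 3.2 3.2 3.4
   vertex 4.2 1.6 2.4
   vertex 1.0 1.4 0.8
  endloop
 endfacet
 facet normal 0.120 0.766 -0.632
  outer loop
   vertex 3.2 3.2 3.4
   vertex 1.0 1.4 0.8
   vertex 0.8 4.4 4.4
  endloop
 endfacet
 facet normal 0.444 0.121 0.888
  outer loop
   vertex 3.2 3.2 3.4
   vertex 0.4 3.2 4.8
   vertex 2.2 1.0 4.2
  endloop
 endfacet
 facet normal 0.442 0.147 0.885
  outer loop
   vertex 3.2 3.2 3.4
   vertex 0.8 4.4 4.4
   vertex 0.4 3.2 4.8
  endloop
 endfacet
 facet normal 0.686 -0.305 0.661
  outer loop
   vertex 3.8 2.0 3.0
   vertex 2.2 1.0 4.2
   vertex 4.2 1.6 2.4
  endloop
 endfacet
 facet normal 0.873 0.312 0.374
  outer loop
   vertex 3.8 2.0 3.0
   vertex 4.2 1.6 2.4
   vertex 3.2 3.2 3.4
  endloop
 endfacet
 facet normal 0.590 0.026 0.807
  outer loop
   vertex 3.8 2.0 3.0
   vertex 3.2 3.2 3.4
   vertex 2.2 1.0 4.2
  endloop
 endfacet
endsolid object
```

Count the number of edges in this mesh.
15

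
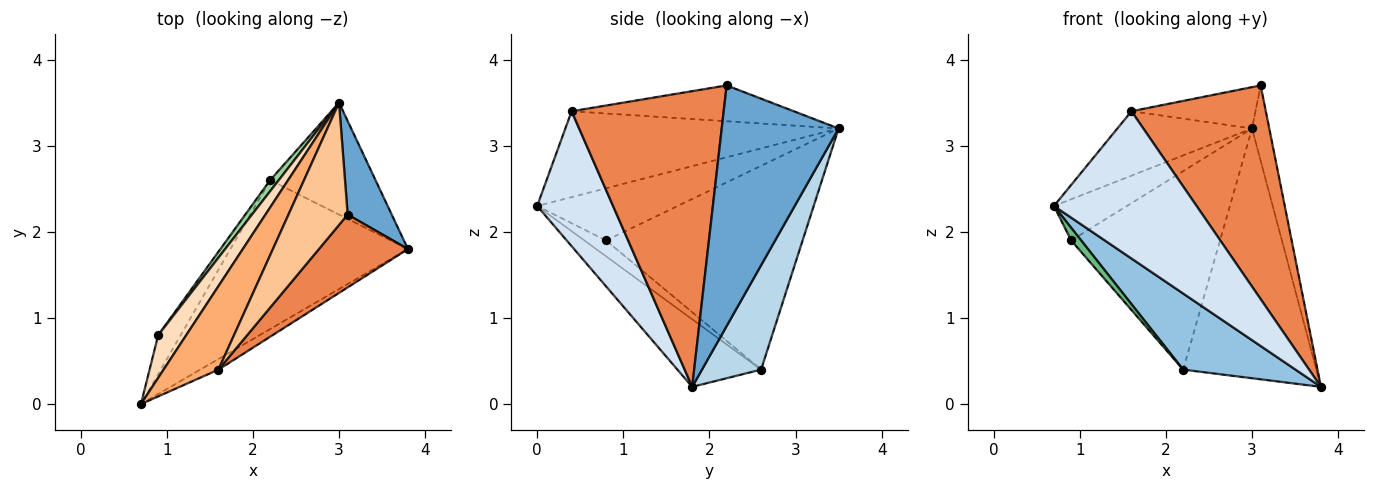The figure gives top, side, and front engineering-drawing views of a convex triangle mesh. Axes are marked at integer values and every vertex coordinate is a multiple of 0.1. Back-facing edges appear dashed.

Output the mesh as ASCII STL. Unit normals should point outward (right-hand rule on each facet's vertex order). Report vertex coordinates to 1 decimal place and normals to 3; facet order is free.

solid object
 facet normal 0.973 0.143 0.178
  outer loop
   vertex 3.1 2.2 3.7
   vertex 3.8 1.8 0.2
   vertex 3.0 3.5 3.2
  endloop
 endfacet
 facet normal -0.321 -0.431 -0.843
  outer loop
   vertex 2.2 2.6 0.4
   vertex 3.8 1.8 0.2
   vertex 0.7 0.0 2.3
  endloop
 endfacet
 facet normal 0.375 0.846 -0.379
  outer loop
   vertex 2.2 2.6 0.4
   vertex 3.0 3.5 3.2
   vertex 3.8 1.8 0.2
  endloop
 endfacet
 facet normal 0.469 -0.881 -0.063
  outer loop
   vertex 1.6 0.4 3.4
   vertex 0.7 0.0 2.3
   vertex 3.8 1.8 0.2
  endloop
 endfacet
 facet normal 0.731 -0.646 0.220
  outer loop
   vertex 1.6 0.4 3.4
   vertex 3.8 1.8 0.2
   vertex 3.1 2.2 3.7
  endloop
 endfacet
 facet normal -0.778 0.384 0.497
  outer loop
   vertex 1.6 0.4 3.4
   vertex 3.0 3.5 3.2
   vertex 0.7 0.0 2.3
  endloop
 endfacet
 facet normal -0.498 0.278 0.822
  outer loop
   vertex 1.6 0.4 3.4
   vertex 3.1 2.2 3.7
   vertex 3.0 3.5 3.2
  endloop
 endfacet
 facet normal -0.801 0.416 0.431
  outer loop
   vertex 0.9 0.8 1.9
   vertex 0.7 0.0 2.3
   vertex 3.0 3.5 3.2
  endloop
 endfacet
 facet normal -0.558 -0.256 -0.790
  outer loop
   vertex 0.9 0.8 1.9
   vertex 2.2 2.6 0.4
   vertex 0.7 0.0 2.3
  endloop
 endfacet
 facet normal -0.797 0.603 0.034
  outer loop
   vertex 0.9 0.8 1.9
   vertex 3.0 3.5 3.2
   vertex 2.2 2.6 0.4
  endloop
 endfacet
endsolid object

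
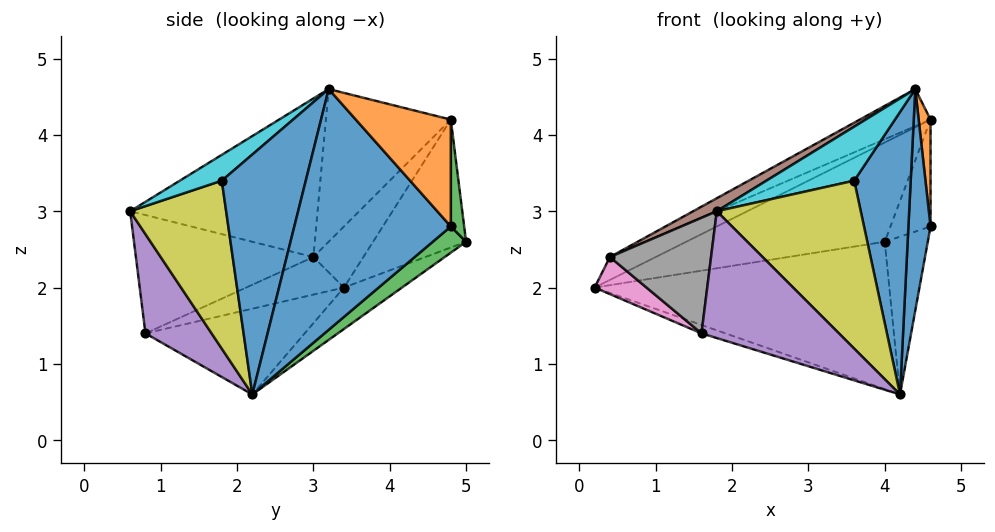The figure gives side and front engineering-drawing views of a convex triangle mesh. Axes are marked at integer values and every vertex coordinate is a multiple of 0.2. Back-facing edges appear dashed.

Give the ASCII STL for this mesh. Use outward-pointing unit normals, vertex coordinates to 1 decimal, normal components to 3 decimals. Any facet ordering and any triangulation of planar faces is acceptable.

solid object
 facet normal 0.990 -0.140 -0.014
  outer loop
   vertex 4.4 3.2 4.6
   vertex 4.2 2.2 0.6
   vertex 4.6 4.8 2.8
  endloop
 endfacet
 facet normal -0.113 0.572 -0.812
  outer loop
   vertex 4.0 5.0 2.6
   vertex 4.2 2.2 0.6
   vertex 0.2 3.4 2.0
  endloop
 endfacet
 facet normal 0.423 0.546 -0.723
  outer loop
   vertex 4.0 5.0 2.6
   vertex 4.6 4.8 2.8
   vertex 4.2 2.2 0.6
  endloop
 endfacet
 facet normal -0.317 0.048 -0.947
  outer loop
   vertex 1.6 0.8 1.4
   vertex 0.2 3.4 2.0
   vertex 4.2 2.2 0.6
  endloop
 endfacet
 facet normal 0.428 -0.889 -0.165
  outer loop
   vertex 1.6 0.8 1.4
   vertex 4.2 2.2 0.6
   vertex 1.8 0.6 3.0
  endloop
 endfacet
 facet normal -0.479 -0.060 0.876
  outer loop
   vertex 0.4 3.0 2.4
   vertex 1.8 0.6 3.0
   vertex 4.4 3.2 4.6
  endloop
 endfacet
 facet normal -0.883 -0.469 -0.028
  outer loop
   vertex 0.4 3.0 2.4
   vertex 0.2 3.4 2.0
   vertex 1.6 0.8 1.4
  endloop
 endfacet
 facet normal -0.868 -0.495 0.047
  outer loop
   vertex 0.4 3.0 2.4
   vertex 1.6 0.8 1.4
   vertex 1.8 0.6 3.0
  endloop
 endfacet
 facet normal 0.555 -0.832 0.000
  outer loop
   vertex 3.6 1.8 3.4
   vertex 1.8 0.6 3.0
   vertex 4.2 2.2 0.6
  endloop
 endfacet
 facet normal 0.343 -0.717 0.608
  outer loop
   vertex 3.6 1.8 3.4
   vertex 4.4 3.2 4.6
   vertex 1.8 0.6 3.0
  endloop
 endfacet
 facet normal 0.826 -0.556 0.098
  outer loop
   vertex 3.6 1.8 3.4
   vertex 4.2 2.2 0.6
   vertex 4.4 3.2 4.6
  endloop
 endfacet
 facet normal 0.992 -0.124 0.000
  outer loop
   vertex 4.6 4.8 4.2
   vertex 4.4 3.2 4.6
   vertex 4.6 4.8 2.8
  endloop
 endfacet
 facet normal 0.316 0.949 0.000
  outer loop
   vertex 4.6 4.8 4.2
   vertex 4.6 4.8 2.8
   vertex 4.0 5.0 2.6
  endloop
 endfacet
 facet normal -0.409 0.874 0.263
  outer loop
   vertex 4.6 4.8 4.2
   vertex 4.0 5.0 2.6
   vertex 0.2 3.4 2.0
  endloop
 endfacet
 facet normal -0.510 0.467 0.722
  outer loop
   vertex 4.6 4.8 4.2
   vertex 0.2 3.4 2.0
   vertex 0.4 3.0 2.4
  endloop
 endfacet
 facet normal -0.474 0.269 0.838
  outer loop
   vertex 4.6 4.8 4.2
   vertex 0.4 3.0 2.4
   vertex 4.4 3.2 4.6
  endloop
 endfacet
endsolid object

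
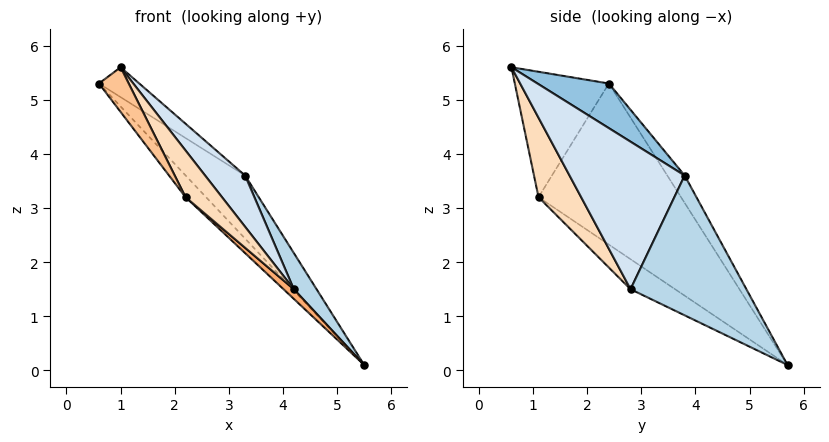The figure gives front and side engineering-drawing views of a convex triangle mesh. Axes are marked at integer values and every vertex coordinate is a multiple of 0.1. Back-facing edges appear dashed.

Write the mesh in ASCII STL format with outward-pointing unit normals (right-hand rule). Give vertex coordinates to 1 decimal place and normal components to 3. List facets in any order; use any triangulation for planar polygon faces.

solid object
 facet normal -0.265 0.907 0.326
  outer loop
   vertex 3.3 3.8 3.6
   vertex 5.5 5.7 0.1
   vertex 0.6 2.4 5.3
  endloop
 endfacet
 facet normal 0.425 0.240 0.873
  outer loop
   vertex 3.3 3.8 3.6
   vertex 0.6 2.4 5.3
   vertex 1.0 0.6 5.6
  endloop
 endfacet
 facet normal 0.873 -0.171 0.456
  outer loop
   vertex 3.3 3.8 3.6
   vertex 4.2 2.8 1.5
   vertex 5.5 5.7 0.1
  endloop
 endfacet
 facet normal 0.824 -0.286 0.489
  outer loop
   vertex 3.3 3.8 3.6
   vertex 1.0 0.6 5.6
   vertex 4.2 2.8 1.5
  endloop
 endfacet
 facet normal -0.757 0.109 -0.644
  outer loop
   vertex 2.2 1.1 3.2
   vertex 0.6 2.4 5.3
   vertex 5.5 5.7 0.1
  endloop
 endfacet
 facet normal -0.574 -0.133 -0.808
  outer loop
   vertex 2.2 1.1 3.2
   vertex 5.5 5.7 0.1
   vertex 4.2 2.8 1.5
  endloop
 endfacet
 facet normal -0.839 -0.266 -0.475
  outer loop
   vertex 2.2 1.1 3.2
   vertex 1.0 0.6 5.6
   vertex 0.6 2.4 5.3
  endloop
 endfacet
 facet normal 0.738 -0.631 0.238
  outer loop
   vertex 2.2 1.1 3.2
   vertex 4.2 2.8 1.5
   vertex 1.0 0.6 5.6
  endloop
 endfacet
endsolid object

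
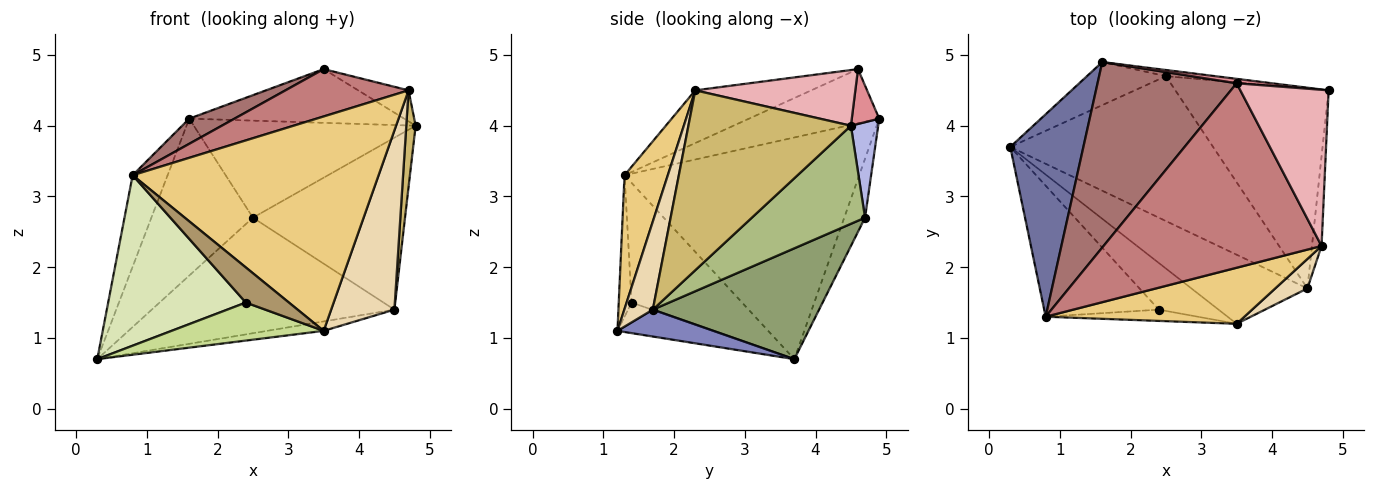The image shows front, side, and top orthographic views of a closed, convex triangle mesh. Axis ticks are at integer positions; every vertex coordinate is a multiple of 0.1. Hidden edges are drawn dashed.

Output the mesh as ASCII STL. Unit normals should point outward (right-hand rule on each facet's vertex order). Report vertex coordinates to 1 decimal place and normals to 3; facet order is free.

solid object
 facet normal -0.940 0.140 0.310
  outer loop
   vertex 0.8 1.3 3.3
   vertex 1.6 4.9 4.1
   vertex 0.3 3.7 0.7
  endloop
 endfacet
 facet normal 0.224 0.132 -0.966
  outer loop
   vertex 4.5 1.7 1.4
   vertex 3.5 1.2 1.1
   vertex 0.3 3.7 0.7
  endloop
 endfacet
 facet normal -0.194 0.946 -0.260
  outer loop
   vertex 2.5 4.7 2.7
   vertex 0.3 3.7 0.7
   vertex 1.6 4.9 4.1
  endloop
 endfacet
 facet normal 0.122 0.991 -0.063
  outer loop
   vertex 2.5 4.7 2.7
   vertex 1.6 4.9 4.1
   vertex 4.8 4.5 4.0
  endloop
 endfacet
 facet normal 0.393 0.573 -0.719
  outer loop
   vertex 2.5 4.7 2.7
   vertex 4.5 1.7 1.4
   vertex 0.3 3.7 0.7
  endloop
 endfacet
 facet normal 0.437 0.587 -0.682
  outer loop
   vertex 2.5 4.7 2.7
   vertex 4.8 4.5 4.0
   vertex 4.5 1.7 1.4
  endloop
 endfacet
 facet normal -0.369 -0.587 -0.720
  outer loop
   vertex 2.4 1.4 1.5
   vertex 0.3 3.7 0.7
   vertex 3.5 1.2 1.1
  endloop
 endfacet
 facet normal -0.537 -0.669 -0.514
  outer loop
   vertex 2.4 1.4 1.5
   vertex 0.8 1.3 3.3
   vertex 0.3 3.7 0.7
  endloop
 endfacet
 facet normal -0.273 -0.916 -0.294
  outer loop
   vertex 2.4 1.4 1.5
   vertex 3.5 1.2 1.1
   vertex 0.8 1.3 3.3
  endloop
 endfacet
 facet normal 0.997 -0.057 -0.053
  outer loop
   vertex 4.7 2.3 4.5
   vertex 4.5 1.7 1.4
   vertex 4.8 4.5 4.0
  endloop
 endfacet
 facet normal 0.168 -0.954 0.249
  outer loop
   vertex 4.7 2.3 4.5
   vertex 0.8 1.3 3.3
   vertex 3.5 1.2 1.1
  endloop
 endfacet
 facet normal 0.406 -0.902 0.148
  outer loop
   vertex 4.7 2.3 4.5
   vertex 3.5 1.2 1.1
   vertex 4.5 1.7 1.4
  endloop
 endfacet
 facet normal -0.360 -0.125 0.924
  outer loop
   vertex 3.5 4.6 4.8
   vertex 1.6 4.9 4.1
   vertex 0.8 1.3 3.3
  endloop
 endfacet
 facet normal -0.228 -0.242 0.943
  outer loop
   vertex 3.5 4.6 4.8
   vertex 0.8 1.3 3.3
   vertex 4.7 2.3 4.5
  endloop
 endfacet
 facet normal 0.126 0.989 0.081
  outer loop
   vertex 3.5 4.6 4.8
   vertex 4.8 4.5 4.0
   vertex 1.6 4.9 4.1
  endloop
 endfacet
 facet normal 0.526 0.166 0.834
  outer loop
   vertex 3.5 4.6 4.8
   vertex 4.7 2.3 4.5
   vertex 4.8 4.5 4.0
  endloop
 endfacet
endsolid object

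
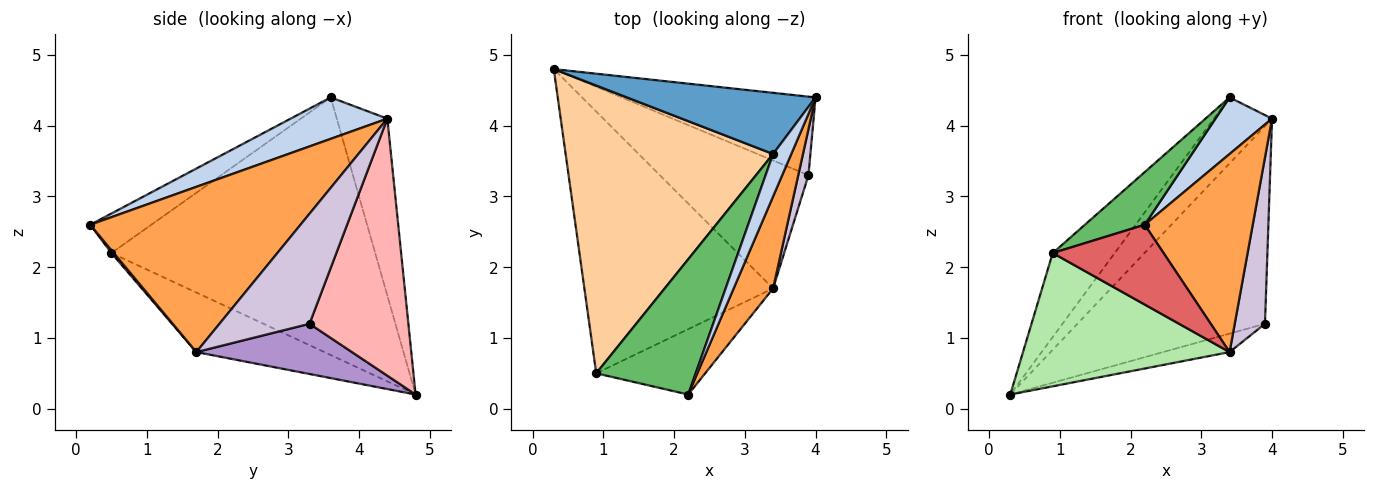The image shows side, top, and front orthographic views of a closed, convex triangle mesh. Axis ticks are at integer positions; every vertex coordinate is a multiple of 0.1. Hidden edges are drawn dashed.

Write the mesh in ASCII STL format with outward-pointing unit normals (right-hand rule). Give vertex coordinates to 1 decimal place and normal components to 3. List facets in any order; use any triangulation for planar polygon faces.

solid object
 facet normal -0.538 0.618 0.573
  outer loop
   vertex 3.4 3.6 4.4
   vertex 4.0 4.4 4.1
   vertex 0.3 4.8 0.2
  endloop
 endfacet
 facet normal 0.807 -0.472 0.354
  outer loop
   vertex 3.4 3.6 4.4
   vertex 2.2 0.2 2.6
   vertex 4.0 4.4 4.1
  endloop
 endfacet
 facet normal 0.870 -0.447 0.208
  outer loop
   vertex 3.4 1.7 0.8
   vertex 4.0 4.4 4.1
   vertex 2.2 0.2 2.6
  endloop
 endfacet
 facet normal -0.766 0.180 0.617
  outer loop
   vertex 0.9 0.5 2.2
   vertex 3.4 3.6 4.4
   vertex 0.3 4.8 0.2
  endloop
 endfacet
 facet normal -0.347 -0.340 0.874
  outer loop
   vertex 0.9 0.5 2.2
   vertex 2.2 0.2 2.6
   vertex 3.4 3.6 4.4
  endloop
 endfacet
 facet normal -0.271 -0.437 -0.858
  outer loop
   vertex 0.9 0.5 2.2
   vertex 0.3 4.8 0.2
   vertex 3.4 1.7 0.8
  endloop
 endfacet
 facet normal 0.016 -0.773 -0.634
  outer loop
   vertex 0.9 0.5 2.2
   vertex 3.4 1.7 0.8
   vertex 2.2 0.2 2.6
  endloop
 endfacet
 facet normal 0.440 0.835 -0.332
  outer loop
   vertex 3.9 3.3 1.2
   vertex 0.3 4.8 0.2
   vertex 4.0 4.4 4.1
  endloop
 endfacet
 facet normal 0.317 0.136 -0.939
  outer loop
   vertex 3.9 3.3 1.2
   vertex 3.4 1.7 0.8
   vertex 0.3 4.8 0.2
  endloop
 endfacet
 facet normal 0.944 -0.317 0.088
  outer loop
   vertex 3.9 3.3 1.2
   vertex 4.0 4.4 4.1
   vertex 3.4 1.7 0.8
  endloop
 endfacet
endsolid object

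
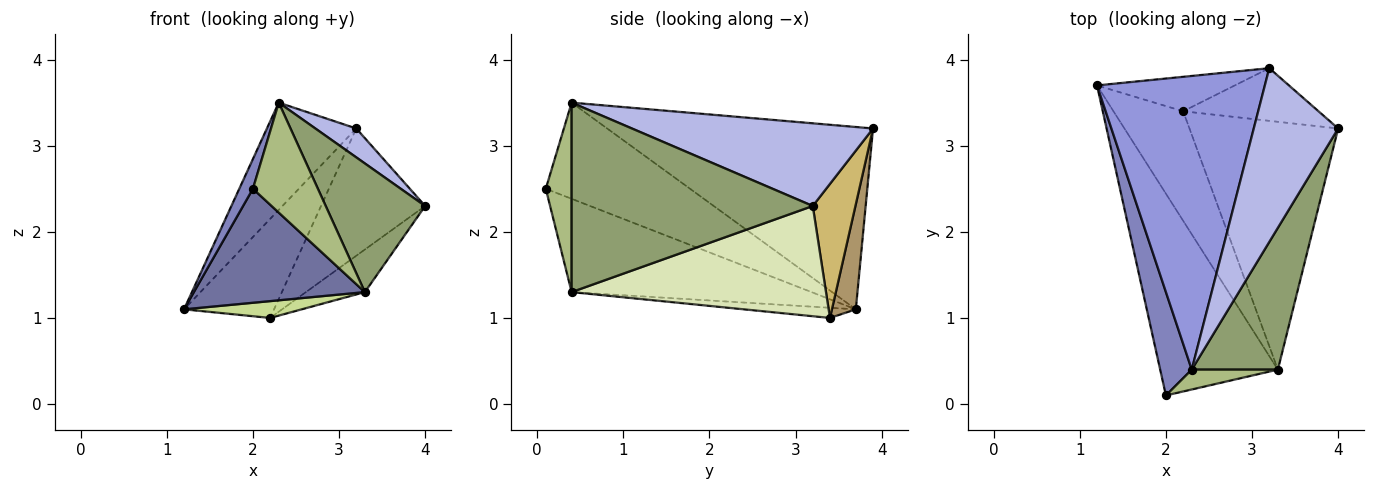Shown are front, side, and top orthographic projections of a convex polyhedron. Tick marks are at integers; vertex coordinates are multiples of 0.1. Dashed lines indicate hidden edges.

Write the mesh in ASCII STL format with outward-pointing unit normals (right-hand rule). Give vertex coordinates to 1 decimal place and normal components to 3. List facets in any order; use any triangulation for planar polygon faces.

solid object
 facet normal -0.568 -0.405 -0.717
  outer loop
   vertex 3.3 0.4 1.3
   vertex 2.0 0.1 2.5
   vertex 1.2 3.7 1.1
  endloop
 endfacet
 facet normal -0.946 -0.089 0.311
  outer loop
   vertex 2.3 0.4 3.5
   vertex 1.2 3.7 1.1
   vertex 2.0 0.1 2.5
  endloop
 endfacet
 facet normal -0.714 0.240 0.657
  outer loop
   vertex 2.3 0.4 3.5
   vertex 3.2 3.9 3.2
   vertex 1.2 3.7 1.1
  endloop
 endfacet
 facet normal 0.695 -0.118 0.709
  outer loop
   vertex 2.3 0.4 3.5
   vertex 4.0 3.2 2.3
   vertex 3.2 3.9 3.2
  endloop
 endfacet
 facet normal 0.852 -0.351 0.387
  outer loop
   vertex 2.3 0.4 3.5
   vertex 3.3 0.4 1.3
   vertex 4.0 3.2 2.3
  endloop
 endfacet
 facet normal 0.364 -0.916 0.166
  outer loop
   vertex 2.3 0.4 3.5
   vertex 2.0 0.1 2.5
   vertex 3.3 0.4 1.3
  endloop
 endfacet
 facet normal -0.143 -0.150 -0.978
  outer loop
   vertex 2.2 3.4 1.0
   vertex 3.3 0.4 1.3
   vertex 1.2 3.7 1.1
  endloop
 endfacet
 facet normal 0.590 0.137 -0.796
  outer loop
   vertex 2.2 3.4 1.0
   vertex 4.0 3.2 2.3
   vertex 3.3 0.4 1.3
  endloop
 endfacet
 facet normal 0.243 0.916 -0.319
  outer loop
   vertex 2.2 3.4 1.0
   vertex 1.2 3.7 1.1
   vertex 3.2 3.9 3.2
  endloop
 endfacet
 facet normal 0.354 0.864 -0.357
  outer loop
   vertex 2.2 3.4 1.0
   vertex 3.2 3.9 3.2
   vertex 4.0 3.2 2.3
  endloop
 endfacet
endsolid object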